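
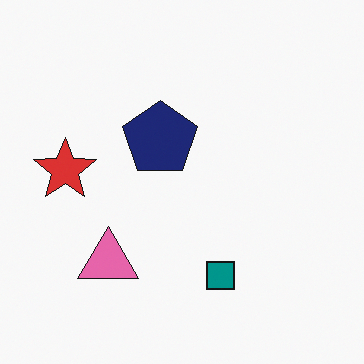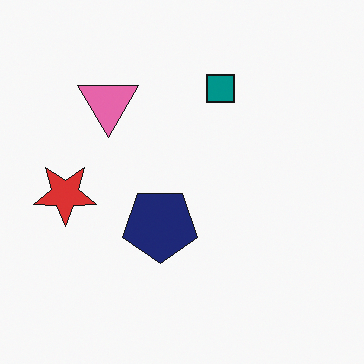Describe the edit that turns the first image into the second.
It was flipped vertically (top ↔ bottom).

The teal square is in the bottom of the first image and the top of the second — shapes on opposite sides of the horizontal midline have swapped in a mirror flip.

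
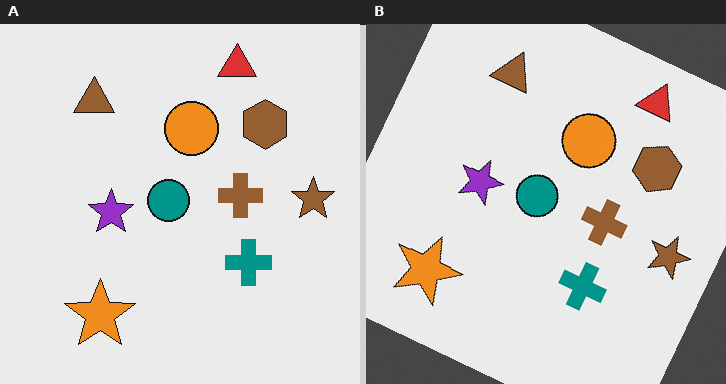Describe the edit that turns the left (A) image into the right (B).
The transformation is: rotated clockwise by a moderate amount.

Every shape is tilted by the same angle and the image corners show triangular fill wedges — a whole-image rotation by a non-right angle.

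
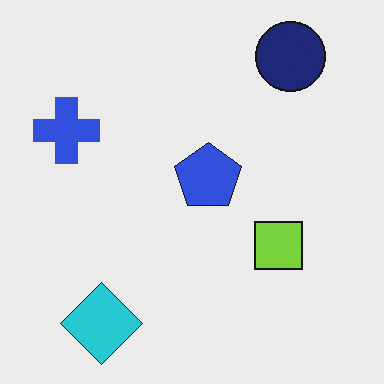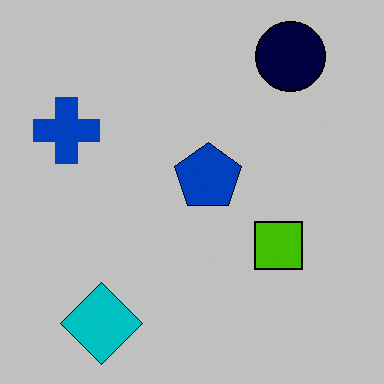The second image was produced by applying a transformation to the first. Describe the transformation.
The image was aggressively posterized.

Each flat color has snapped to a coarser quantized level — most visibly, the near-white background has dropped to a flat grey.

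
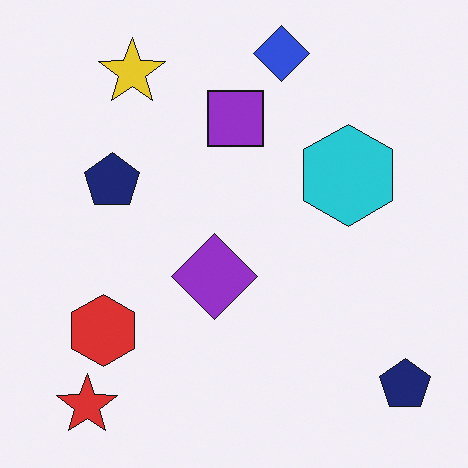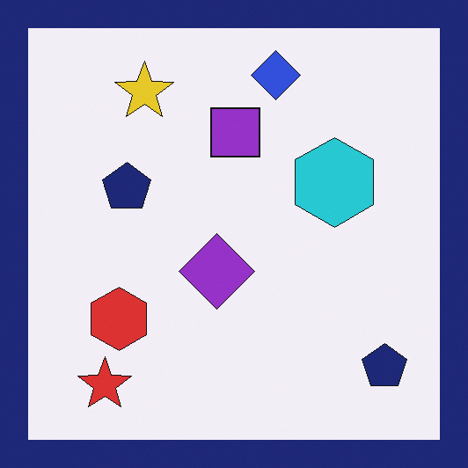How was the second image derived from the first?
The second image is the first framed with a navy border.

A solid navy frame runs around the edge of the second image, with the content slightly shrunk inside it.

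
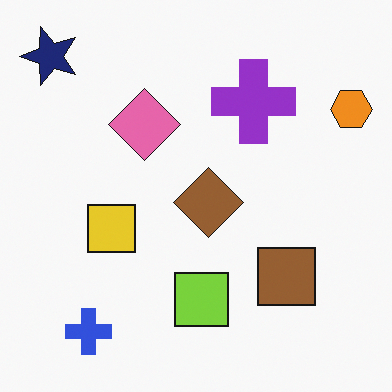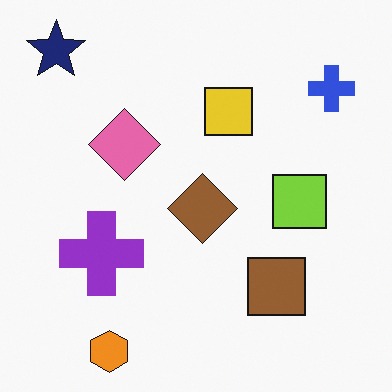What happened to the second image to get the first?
Transposed (reflected across the top-left ↔ bottom-right diagonal).

Shapes have swapped their row and column positions — what was in the top-right is now in the bottom-left — a diagonal reflection.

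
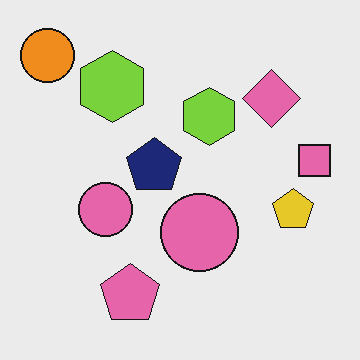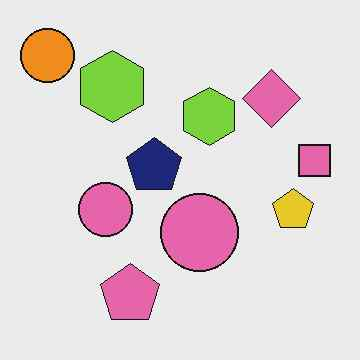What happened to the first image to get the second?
The transformation is: JPEG-compressed with visible artifacts.

Blocky 8×8 compression artifacts appear around shape edges and the flat background shows ringing — characteristic JPEG degradation.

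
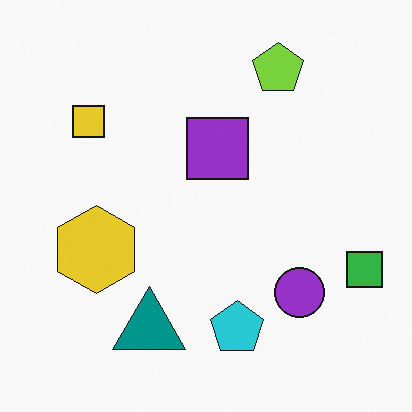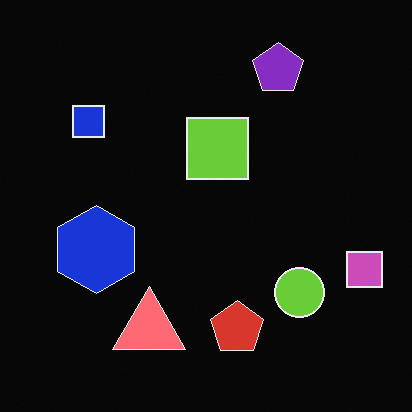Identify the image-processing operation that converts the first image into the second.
The image was color-inverted (negative).

The light background has become dark and every shape's color is its complement — a photographic negative.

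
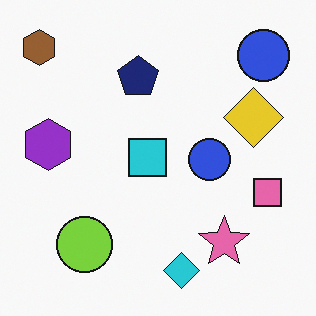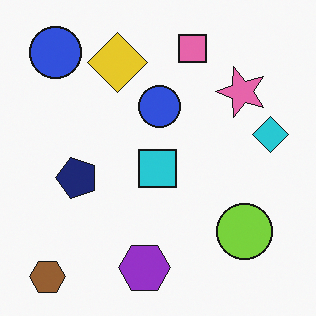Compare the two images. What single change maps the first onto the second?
The image was rotated 90° counter-clockwise.

The brown hexagon sits in the top-left of the first image and the bottom-left of the second — consistent with a whole-image 90° counter-clockwise rotation.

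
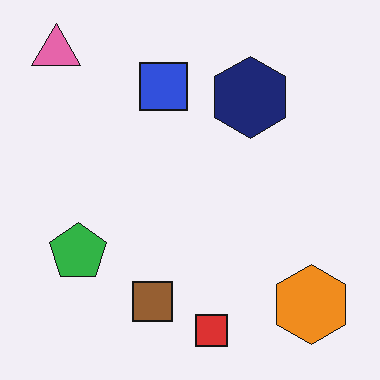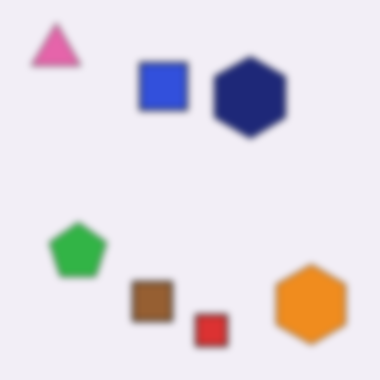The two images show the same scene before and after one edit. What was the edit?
The transformation is: noticeably gaussian-blurred.

Shape edges and outlines are uniformly softened across the whole image.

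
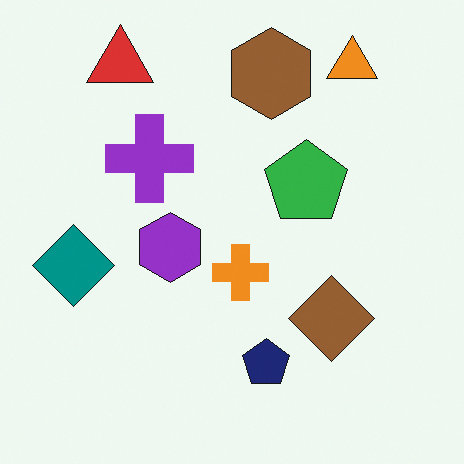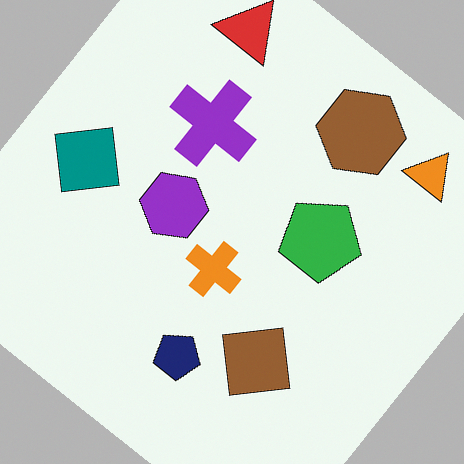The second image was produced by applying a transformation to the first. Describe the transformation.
The second image is the first rotated clockwise by a large amount — several tens of degrees.

Every shape is tilted by the same angle and the image corners show triangular fill wedges — a whole-image rotation by a non-right angle.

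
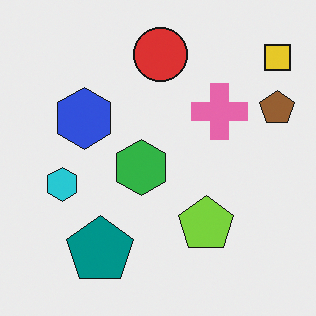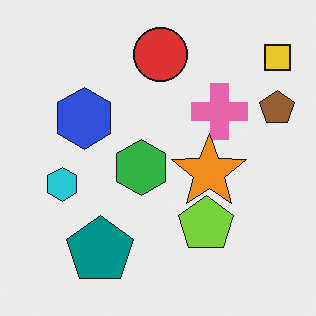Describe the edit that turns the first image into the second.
This is the original image overlaid with an additional orange star.

An orange star appears in the second image that is absent from the first.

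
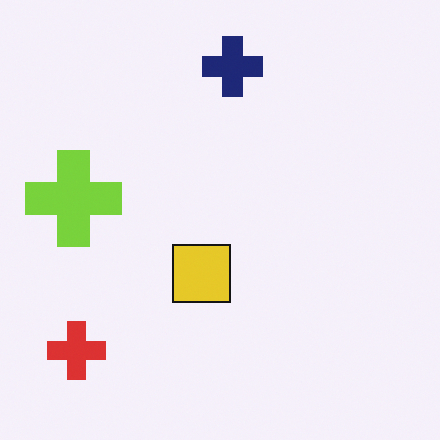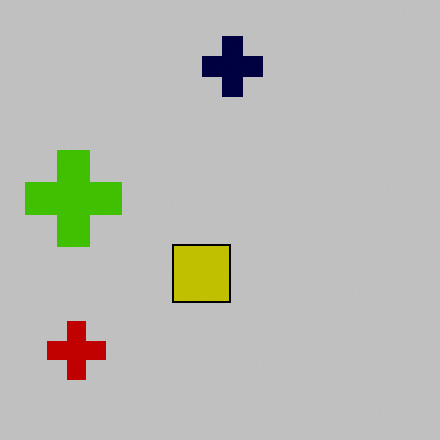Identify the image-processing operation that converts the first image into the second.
It was heavily posterized to just a handful of flat colors.

Each flat color has snapped to a coarser quantized level — most visibly, the near-white background has dropped to a flat grey.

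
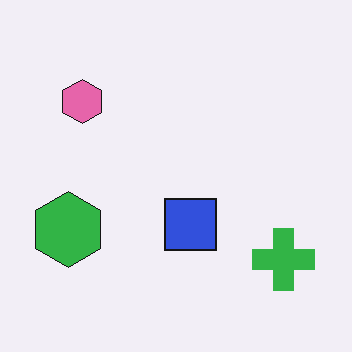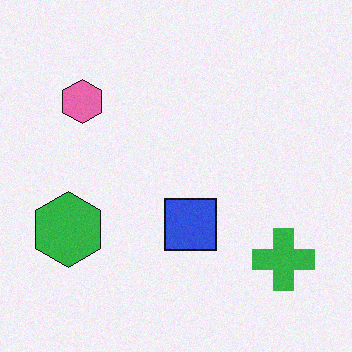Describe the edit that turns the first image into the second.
The second image is the first degraded with a light layer of grain.

Random speckle covers the whole image, including the flat background.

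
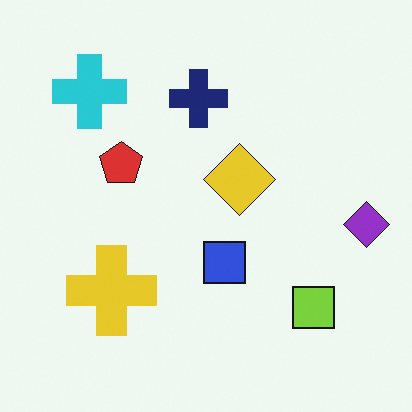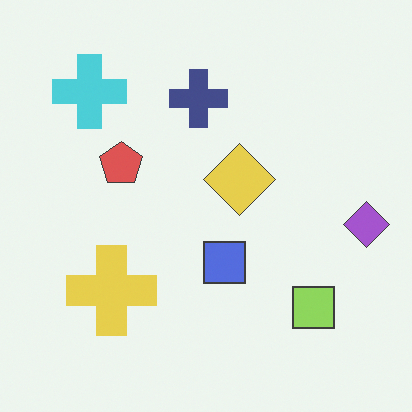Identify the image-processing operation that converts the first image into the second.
The second image is the first given slightly reduced contrast.

Tones are pushed toward mid-grey across the whole image — a global contrast change.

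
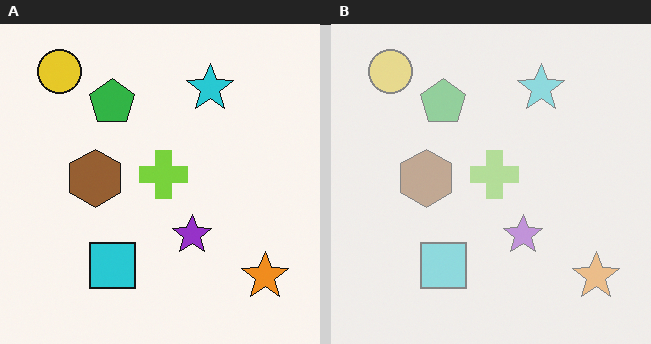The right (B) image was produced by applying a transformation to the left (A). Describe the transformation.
This is the original image given much lower contrast.

Tones are pushed toward mid-grey across the whole image — a global contrast change.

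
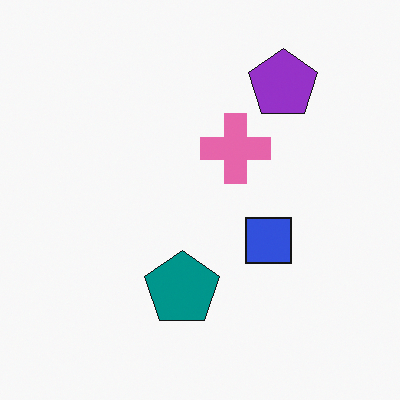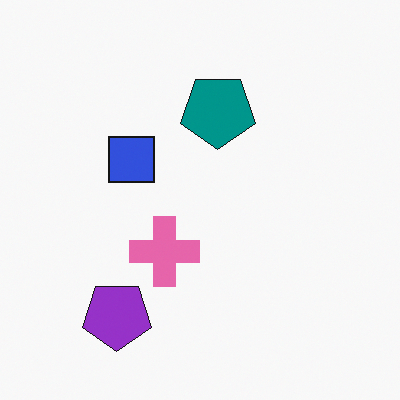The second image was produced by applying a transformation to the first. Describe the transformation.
The second image is the first rotated 180°.

The purple pentagon sits in the top-right of the first image and the bottom-left of the second — consistent with a whole-image 180° rotation.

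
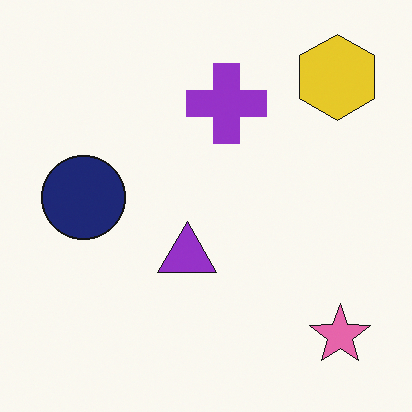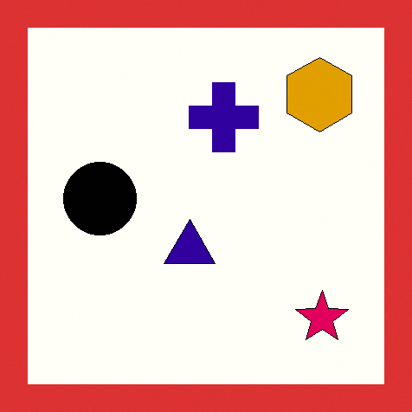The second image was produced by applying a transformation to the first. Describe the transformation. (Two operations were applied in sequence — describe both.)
Boosted in contrast, then framed with a red border.

Tones are pushed away from mid-grey across the whole image — a global contrast change. A solid red frame runs around the edge of the second image, with the content slightly shrunk inside it.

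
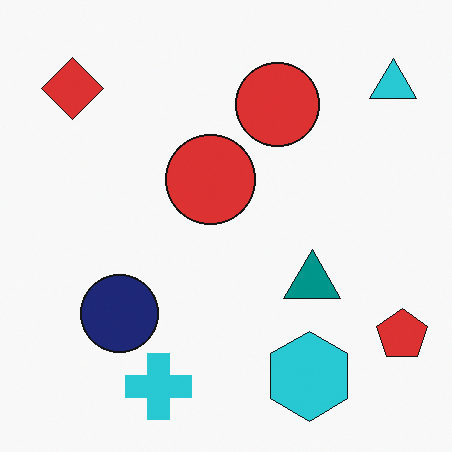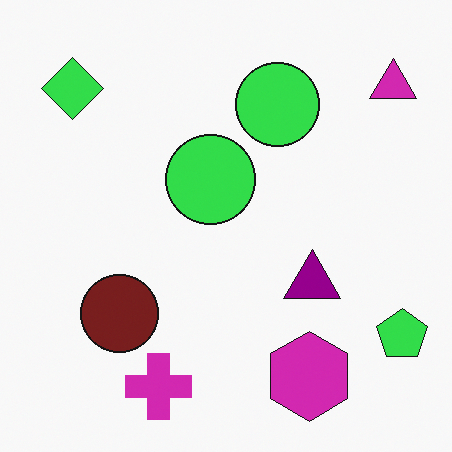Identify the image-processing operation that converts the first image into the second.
Hue-shifted through roughly a third of the color wheel.

Every shape's color has rotated by the same amount around the hue wheel — a uniform hue shift.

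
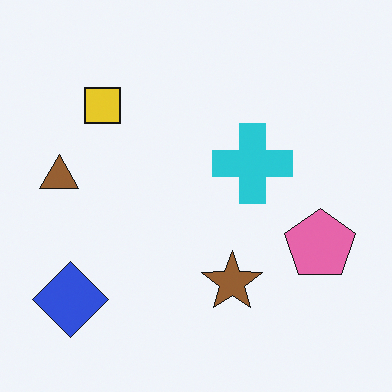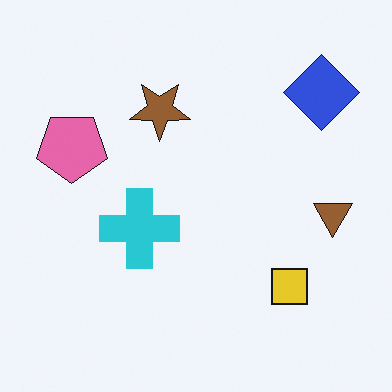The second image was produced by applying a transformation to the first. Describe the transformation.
The second image is the first rotated 180°.

The blue diamond sits in the bottom-left of the first image and the top-right of the second — consistent with a whole-image 180° rotation.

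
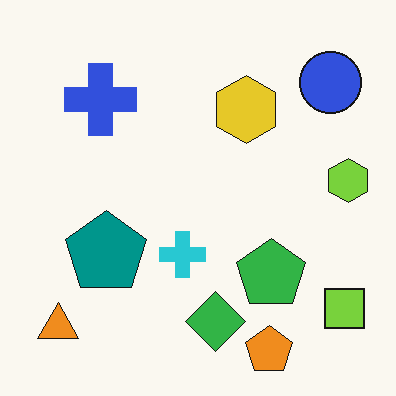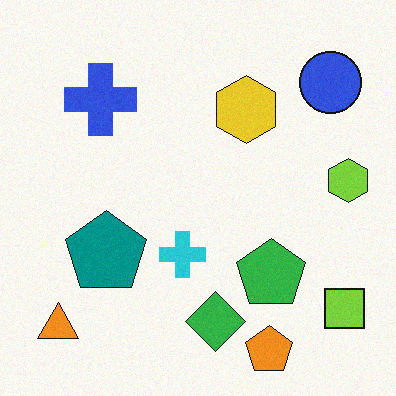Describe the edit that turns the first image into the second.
This is the original image degraded with subtle gaussian noise.

Random speckle covers the whole image, including the flat background.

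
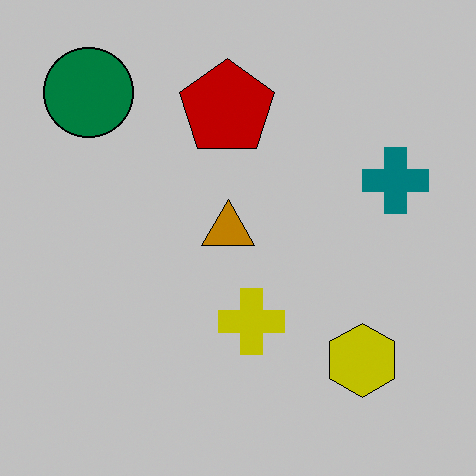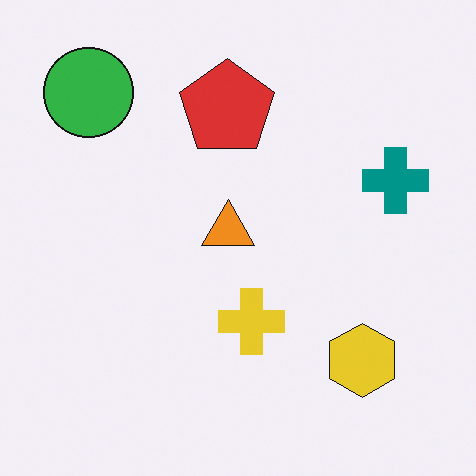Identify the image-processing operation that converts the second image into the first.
Heavily posterized to just a handful of flat colors.

Each flat color has snapped to a coarser quantized level — most visibly, the near-white background has dropped to a flat grey.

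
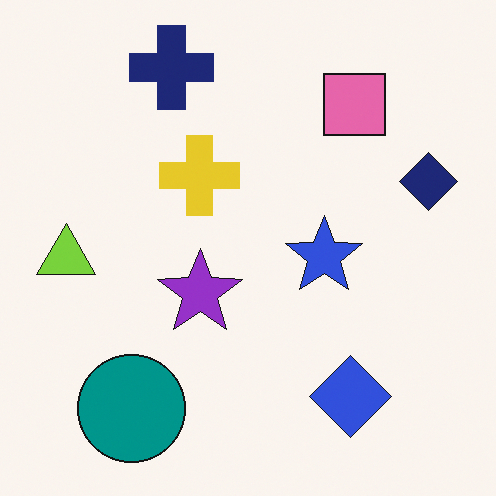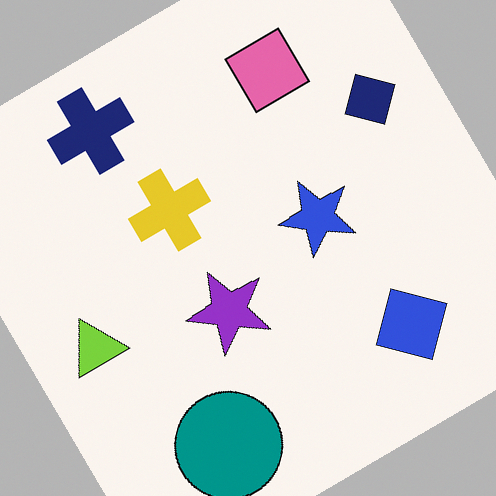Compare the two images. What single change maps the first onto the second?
The second image is the first rotated counter-clockwise by a large amount — several tens of degrees.

Every shape is tilted by the same angle and the image corners show triangular fill wedges — a whole-image rotation by a non-right angle.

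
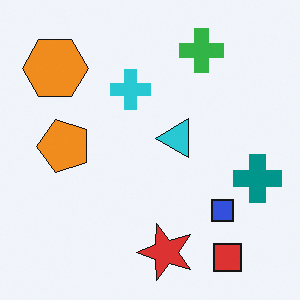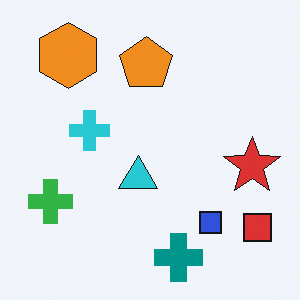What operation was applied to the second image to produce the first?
This is the original image transposed (reflected across the top-left ↔ bottom-right diagonal).

Shapes have swapped their row and column positions — what was in the top-right is now in the bottom-left — a diagonal reflection.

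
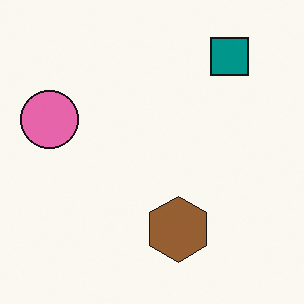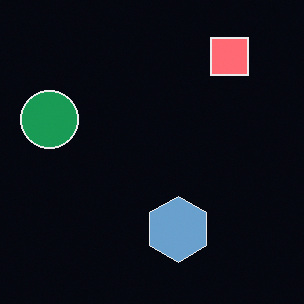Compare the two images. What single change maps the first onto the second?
The image was color-inverted (negative).

The light background has become dark and every shape's color is its complement — a photographic negative.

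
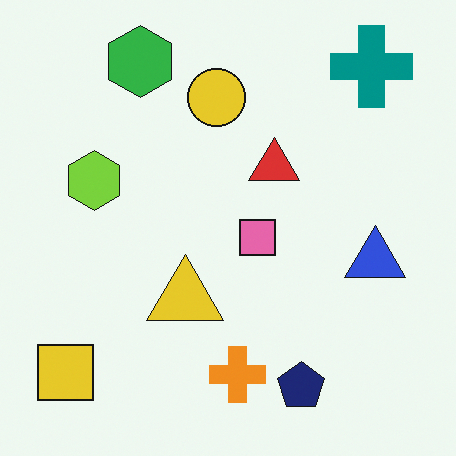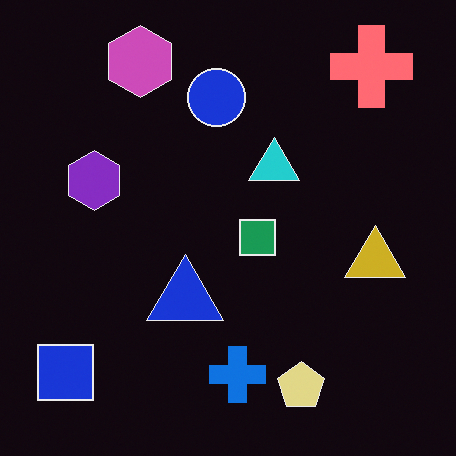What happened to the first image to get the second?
The second image is the first color-inverted (negative).

The light background has become dark and every shape's color is its complement — a photographic negative.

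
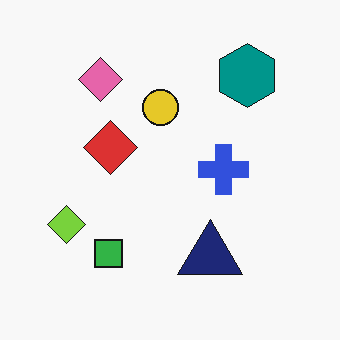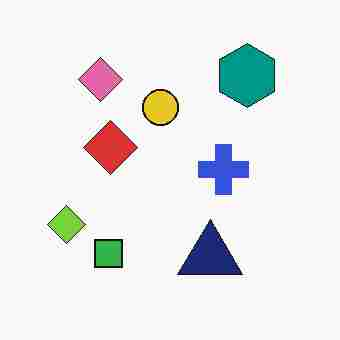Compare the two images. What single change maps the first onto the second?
This is the original image degraded with heavy JPEG compression.

Blocky 8×8 compression artifacts appear around shape edges and the flat background shows ringing — characteristic JPEG degradation.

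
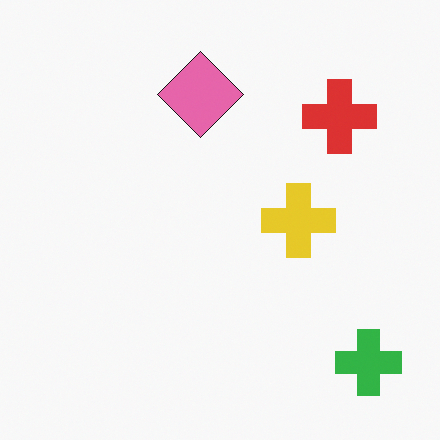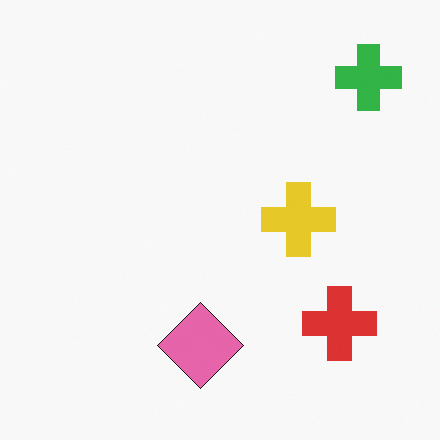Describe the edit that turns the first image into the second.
The transformation is: flipped vertically (top ↔ bottom).

The green cross is in the bottom-right of the first image and the top-right of the second — shapes on opposite sides of the horizontal midline have swapped in a mirror flip.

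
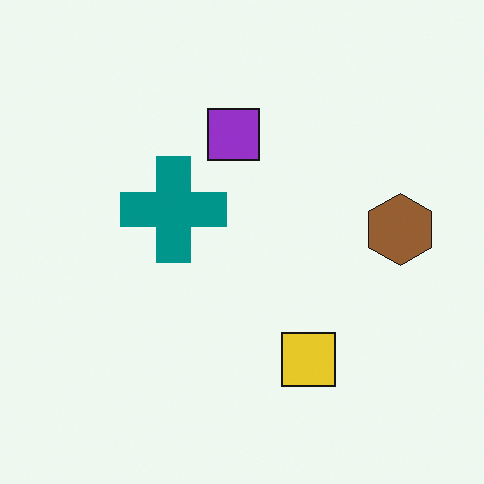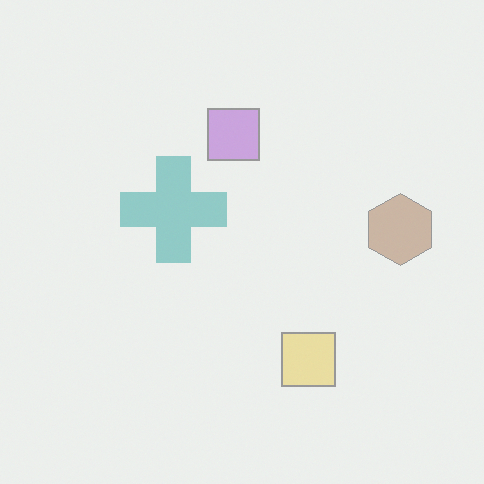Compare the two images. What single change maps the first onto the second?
The image was washed out (contrast reduced).

Tones are pushed toward mid-grey across the whole image — a global contrast change.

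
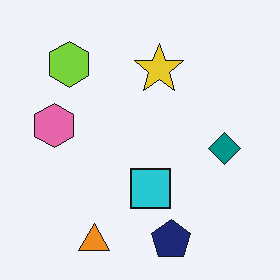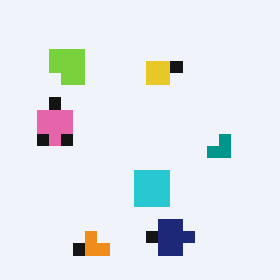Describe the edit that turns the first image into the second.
The second image is the first coarsely pixelated.

Shapes are reduced to large square blocks; fine edges and outlines are lost — a downscale-then-upscale (mosaic) effect.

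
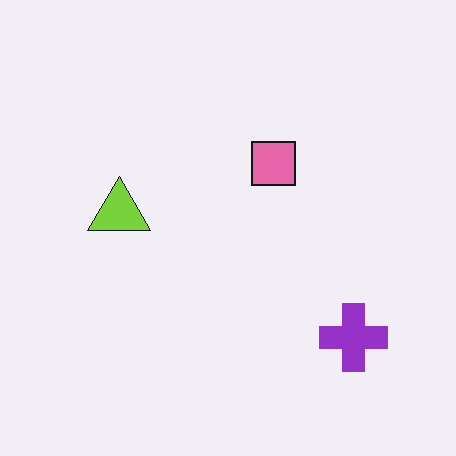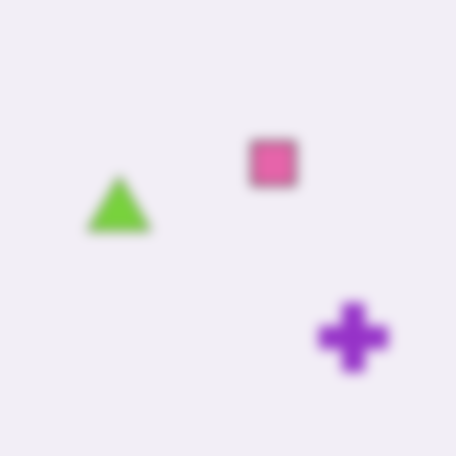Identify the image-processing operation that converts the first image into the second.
The second image is the first strongly gaussian-blurred.

Shape edges and outlines are uniformly softened across the whole image.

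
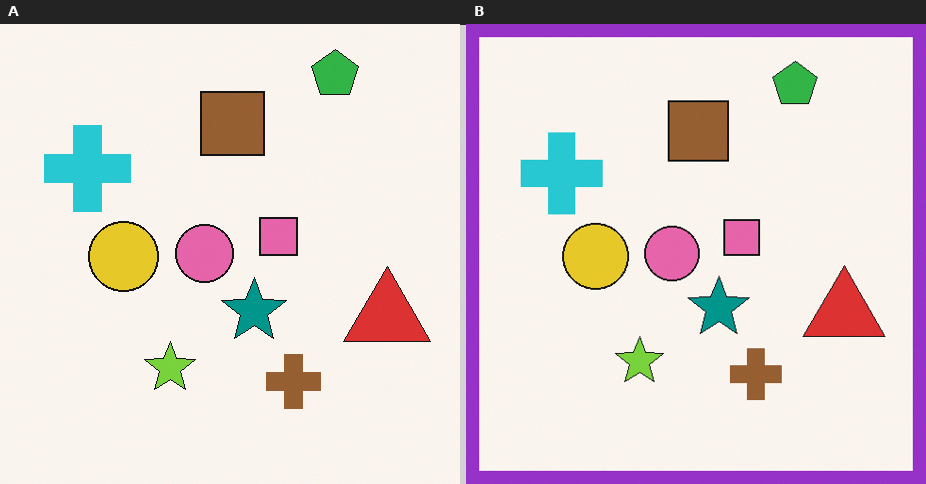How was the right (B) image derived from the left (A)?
The image was framed with a purple border.

A solid purple frame runs around the edge of the right (B) image, with the content slightly shrunk inside it.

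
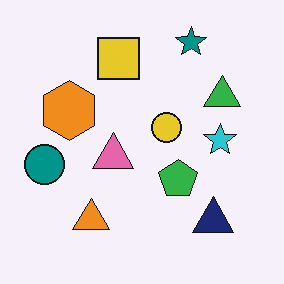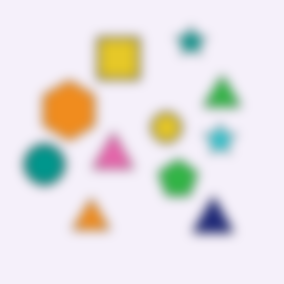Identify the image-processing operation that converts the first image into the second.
The image was strongly gaussian-blurred.

Shape edges and outlines are uniformly softened across the whole image.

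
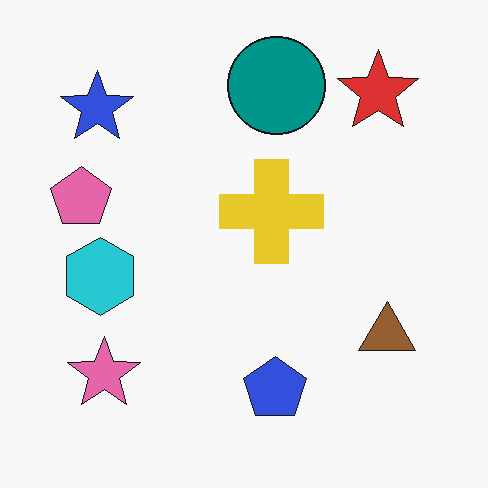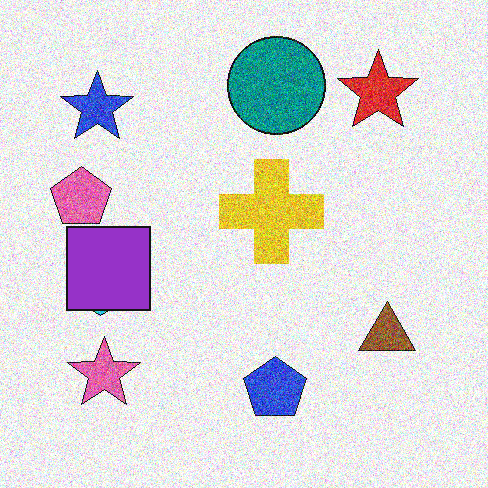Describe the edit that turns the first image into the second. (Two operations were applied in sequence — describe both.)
The second image is the first degraded with a thick layer of grain, then overlaid with an additional purple square.

Random speckle covers the whole image, including the flat background. A purple square appears in the second image that is absent from the first.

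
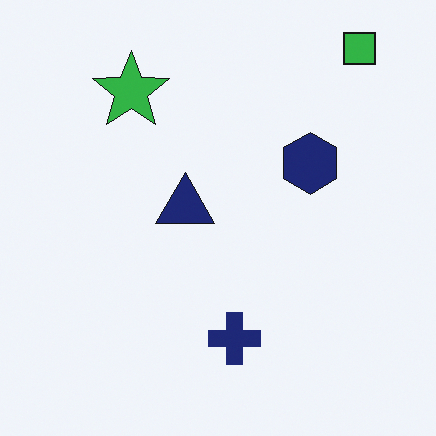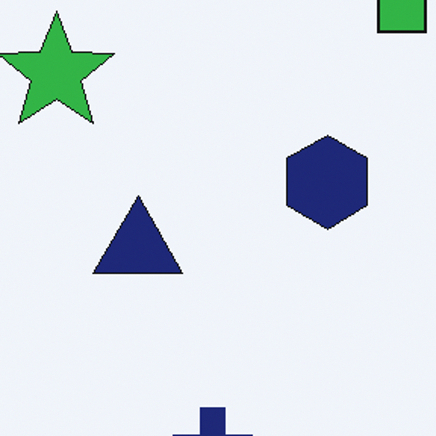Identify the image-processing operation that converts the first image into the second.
This is the original image cropped to a modestly smaller region and rescaled.

The visible shapes are larger and the field of view is narrower; shapes near the original edges may be partly or wholly outside the frame — a crop-and-rescale.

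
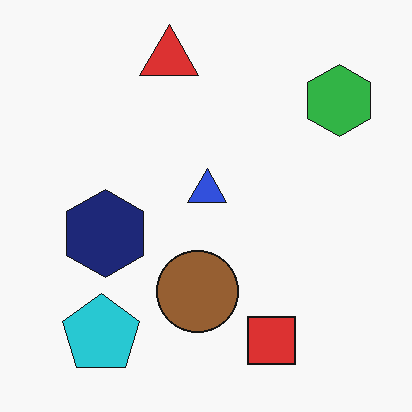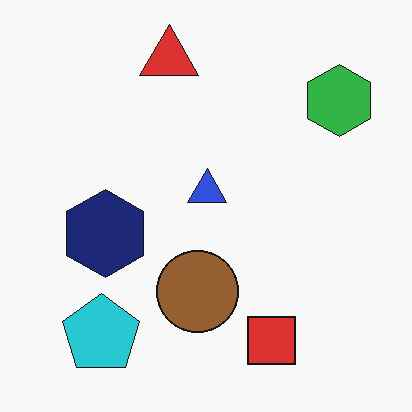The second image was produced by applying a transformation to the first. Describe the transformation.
It was JPEG-compressed with visible artifacts.

Blocky 8×8 compression artifacts appear around shape edges and the flat background shows ringing — characteristic JPEG degradation.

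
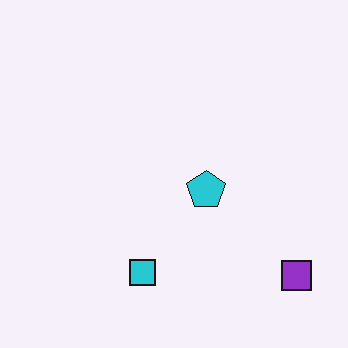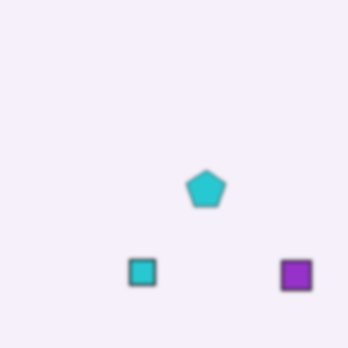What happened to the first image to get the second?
The image was given a subtle gaussian blur.

Shape edges and outlines are uniformly softened across the whole image.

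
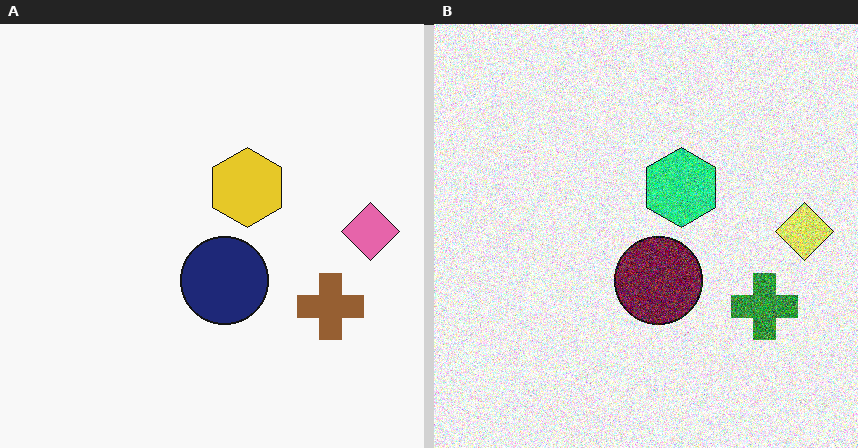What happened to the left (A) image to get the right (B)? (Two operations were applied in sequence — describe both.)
Hue-shifted noticeably, then degraded with strong gaussian noise.

Every shape's color has rotated by the same amount around the hue wheel — a uniform hue shift. Random speckle covers the whole image, including the flat background.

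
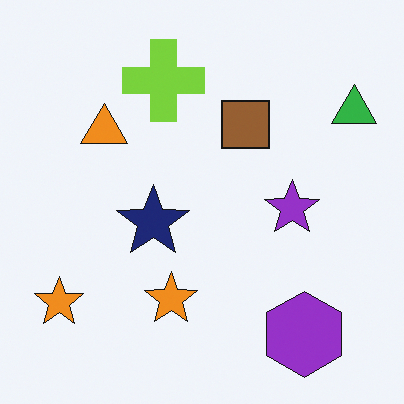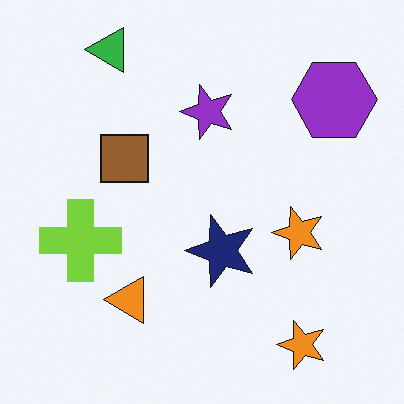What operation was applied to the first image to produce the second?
Rotated 90° counter-clockwise.

The green triangle sits in the top-right of the first image and the top-left of the second — consistent with a whole-image 90° counter-clockwise rotation.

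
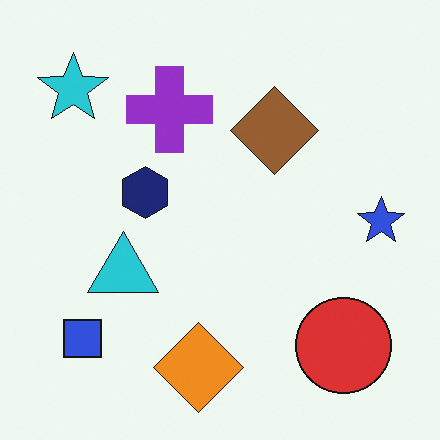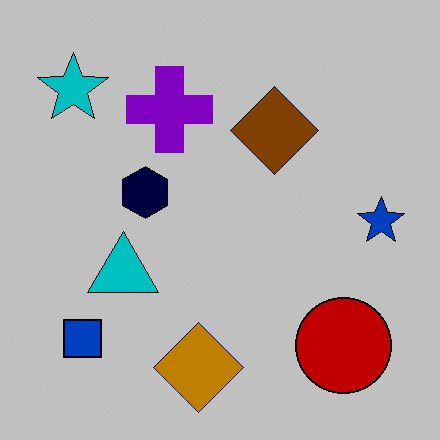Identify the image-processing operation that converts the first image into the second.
It was aggressively posterized.

Each flat color has snapped to a coarser quantized level — most visibly, the near-white background has dropped to a flat grey.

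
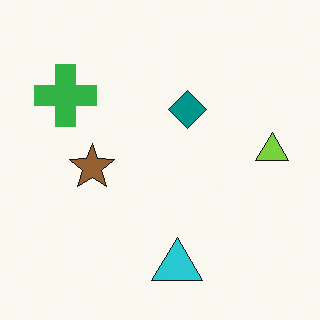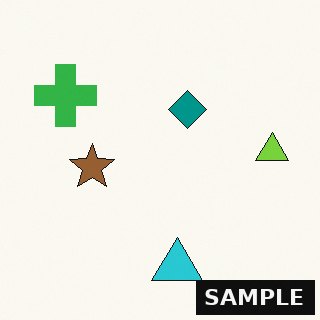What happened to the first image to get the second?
The second image is the first watermarked with the text "SAMPLE" in the lower-right corner.

A dark label reading "SAMPLE" appears in the lower-right corner.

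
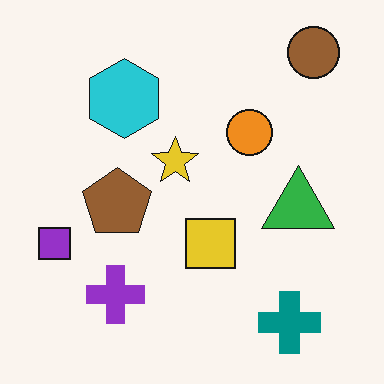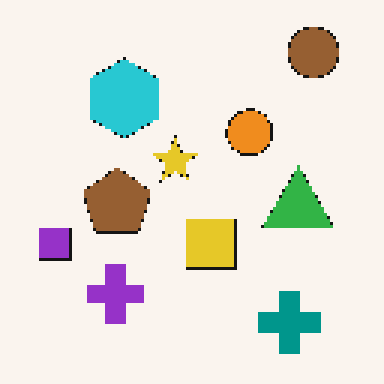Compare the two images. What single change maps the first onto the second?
The image was mildly pixelated.

Shapes are reduced to large square blocks; fine edges and outlines are lost — a downscale-then-upscale (mosaic) effect.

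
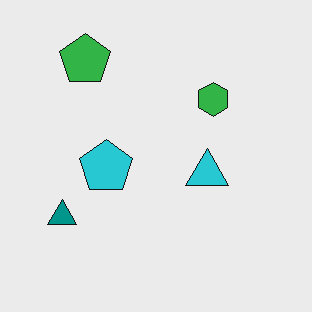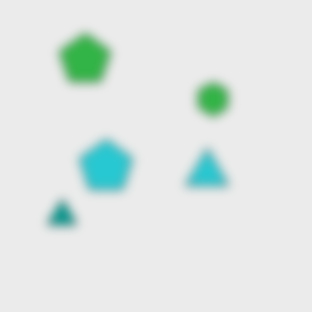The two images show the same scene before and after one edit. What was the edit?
The transformation is: heavily blurred.

Shape edges and outlines are uniformly softened across the whole image.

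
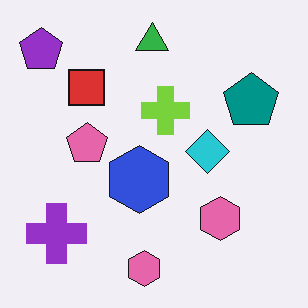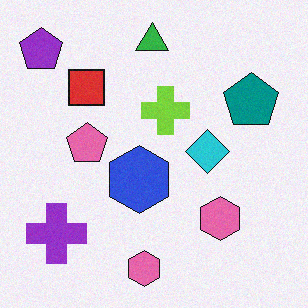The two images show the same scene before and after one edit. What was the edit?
The transformation is: degraded with light additive noise.

Random speckle covers the whole image, including the flat background.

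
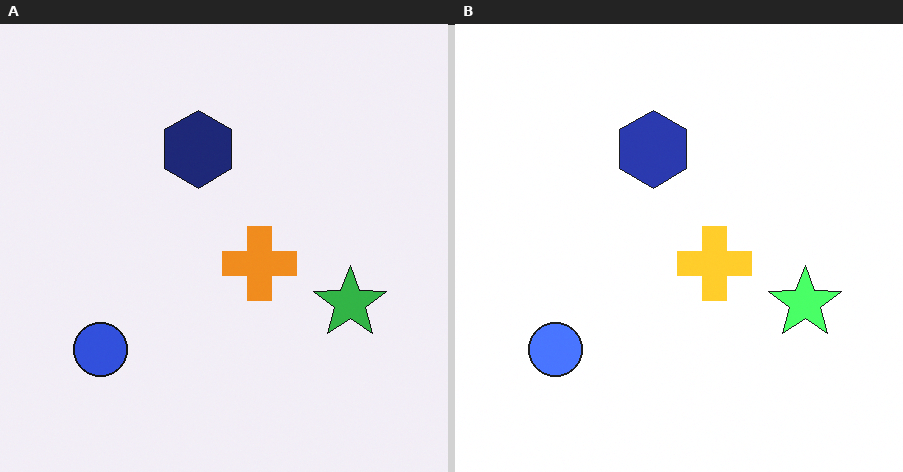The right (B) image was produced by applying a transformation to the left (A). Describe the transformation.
It was substantially brightened.

Every pixel — background and shapes alike — is uniformly brightened.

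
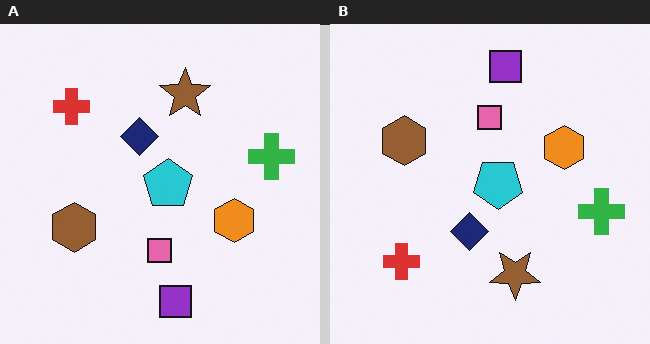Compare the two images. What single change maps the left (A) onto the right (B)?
The right (B) image is the left (A) flipped vertically (top ↔ bottom).

The purple square is in the bottom of the left (A) image and the top of the right (B) — shapes on opposite sides of the horizontal midline have swapped in a mirror flip.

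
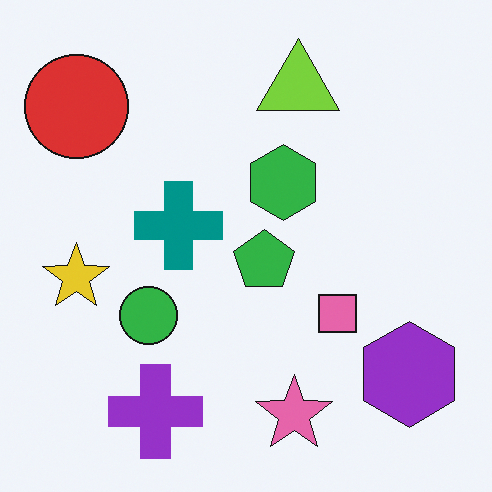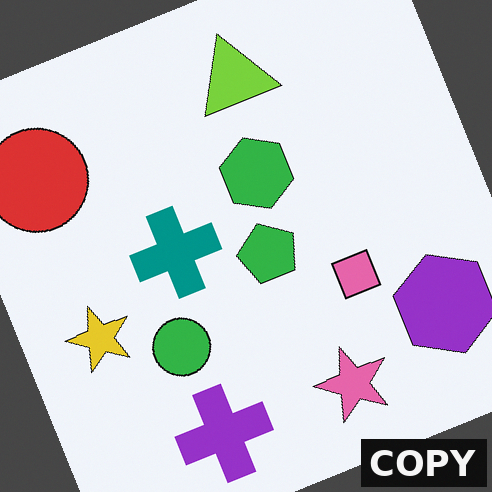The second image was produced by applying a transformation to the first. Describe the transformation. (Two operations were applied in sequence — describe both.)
The transformation is: rotated counter-clockwise by a clearly visible amount, then watermarked with the text "COPY" in the lower-right corner.

Every shape is tilted by the same angle and the image corners show triangular fill wedges — a whole-image rotation by a non-right angle. A dark label reading "COPY" appears in the lower-right corner.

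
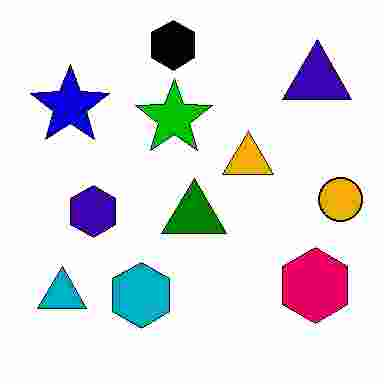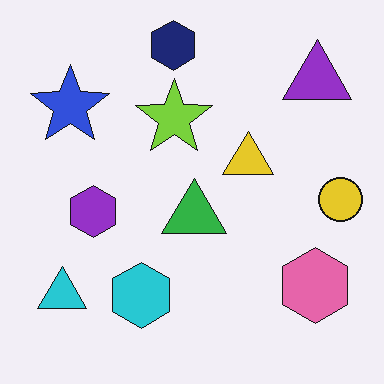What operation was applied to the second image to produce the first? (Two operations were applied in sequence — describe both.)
This is the original image boosted in contrast, then heavily JPEG-compressed with obvious blocking artifacts.

Tones are pushed away from mid-grey across the whole image — a global contrast change. Blocky 8×8 compression artifacts appear around shape edges and the flat background shows ringing — characteristic JPEG degradation.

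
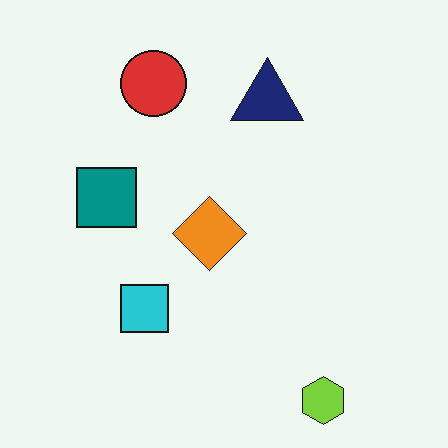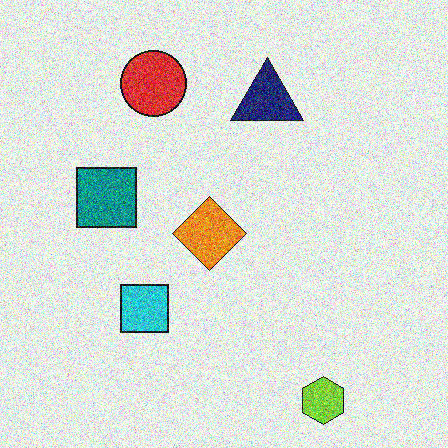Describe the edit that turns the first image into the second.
The image was degraded with heavy additive noise.

Random speckle covers the whole image, including the flat background.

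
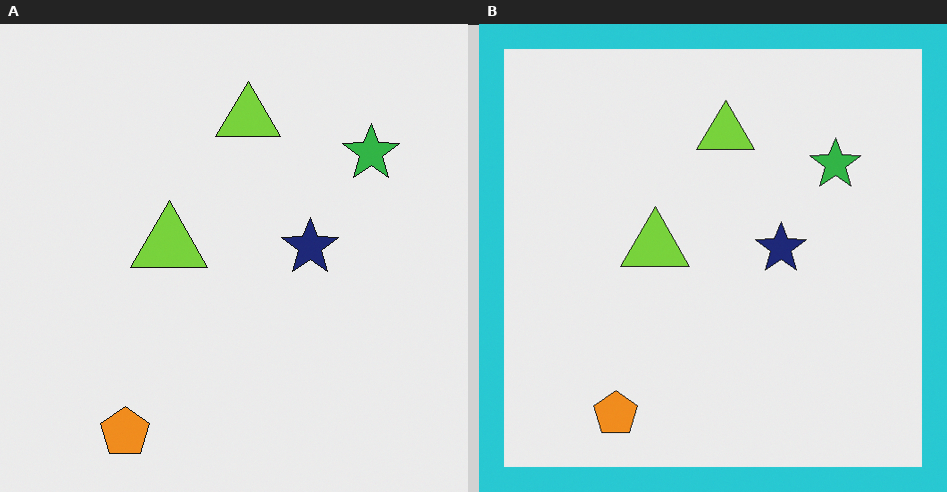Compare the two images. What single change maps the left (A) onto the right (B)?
The image was framed with a cyan border.

A solid cyan frame runs around the edge of the right (B) image, with the content slightly shrunk inside it.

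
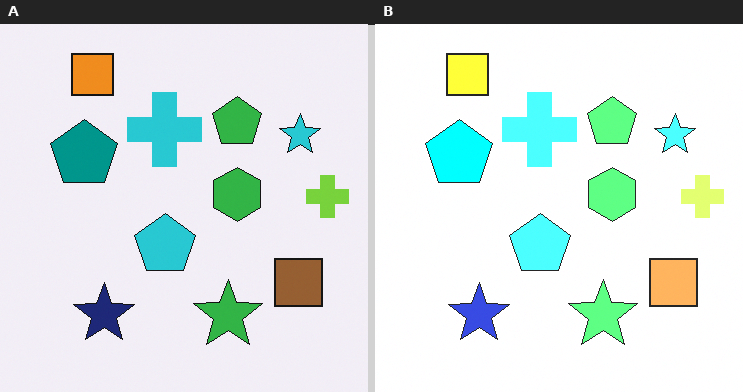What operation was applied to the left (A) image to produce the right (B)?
This is the original image substantially brightened.

Every pixel — background and shapes alike — is uniformly brightened.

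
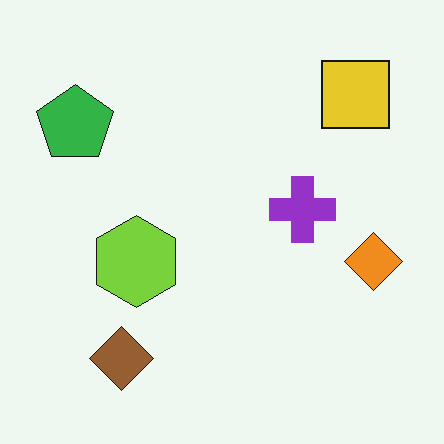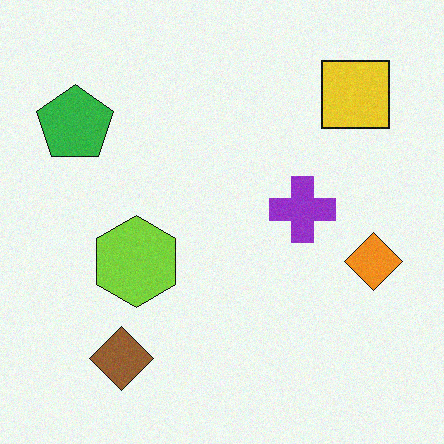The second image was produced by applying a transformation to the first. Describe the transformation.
The image was degraded with light additive noise.

Random speckle covers the whole image, including the flat background.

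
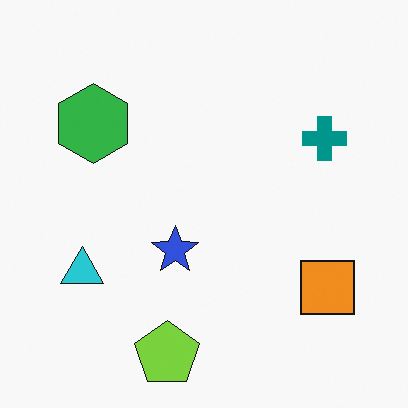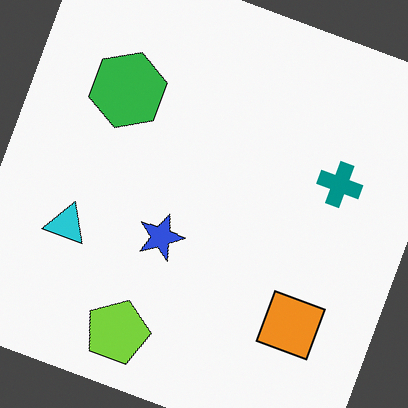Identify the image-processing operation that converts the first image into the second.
Rotated clockwise by a clearly visible amount.

Every shape is tilted by the same angle and the image corners show triangular fill wedges — a whole-image rotation by a non-right angle.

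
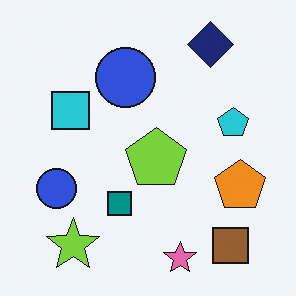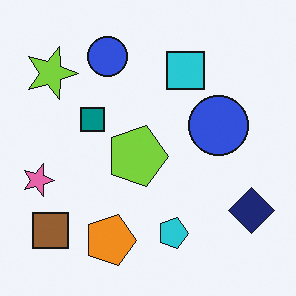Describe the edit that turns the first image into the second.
The image was rotated 90° clockwise.

The brown square sits in the bottom-right of the first image and the bottom-left of the second — consistent with a whole-image 90° clockwise rotation.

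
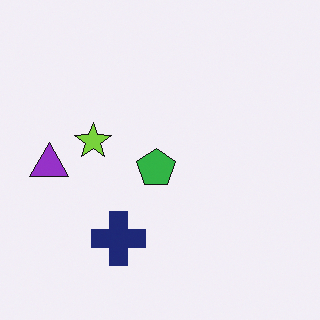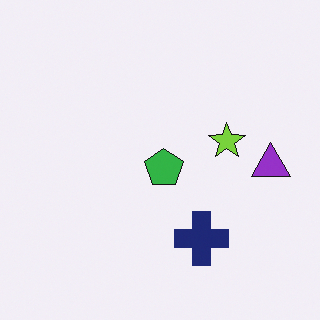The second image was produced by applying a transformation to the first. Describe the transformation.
This is the original image flipped horizontally (left ↔ right).

The purple triangle is in the left of the first image and the right of the second — shapes on opposite sides of the vertical midline have swapped in a mirror flip.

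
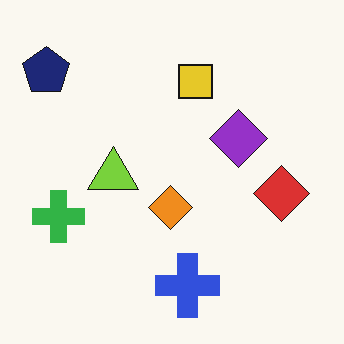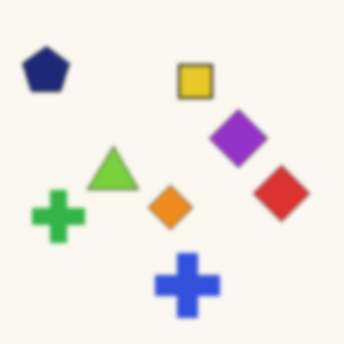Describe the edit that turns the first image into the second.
Lightly blurred.

Shape edges and outlines are uniformly softened across the whole image.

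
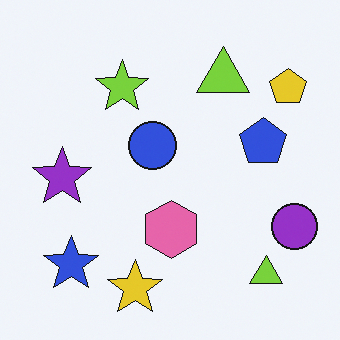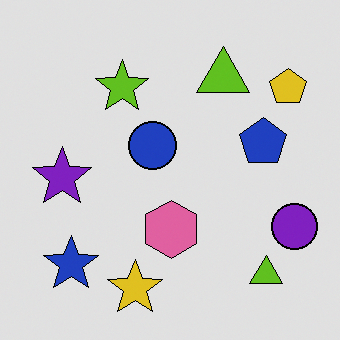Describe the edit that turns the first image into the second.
The transformation is: moderately posterized.

Each flat color has snapped to a coarser quantized level — most visibly, the near-white background has dropped to a flat grey.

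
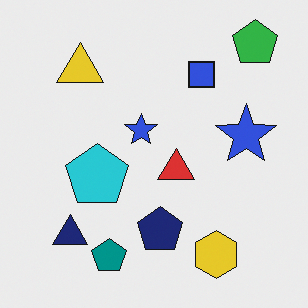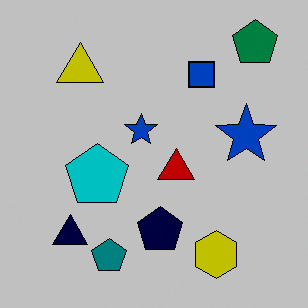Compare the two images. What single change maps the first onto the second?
The transformation is: heavily posterized to just a handful of flat colors.

Each flat color has snapped to a coarser quantized level — most visibly, the near-white background has dropped to a flat grey.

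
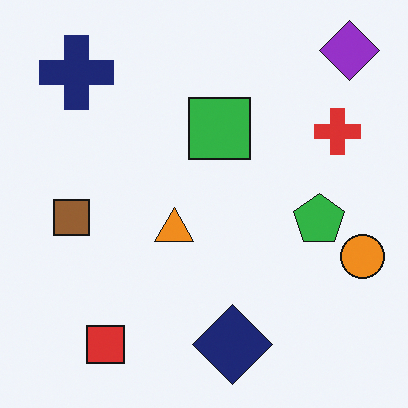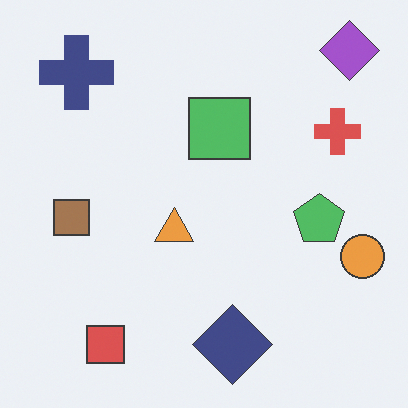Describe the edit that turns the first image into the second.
The second image is the first given slightly reduced contrast.

Tones are pushed toward mid-grey across the whole image — a global contrast change.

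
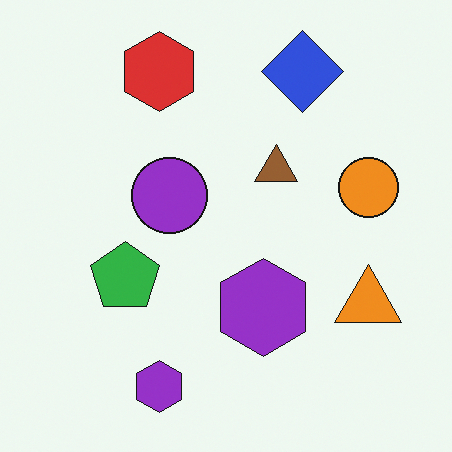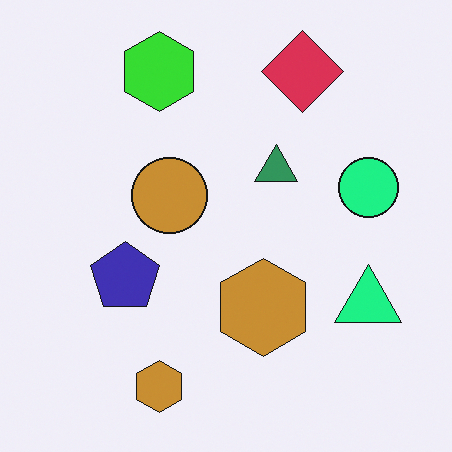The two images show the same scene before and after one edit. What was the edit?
This is the original image hue-shifted noticeably.

Every shape's color has rotated by the same amount around the hue wheel — a uniform hue shift.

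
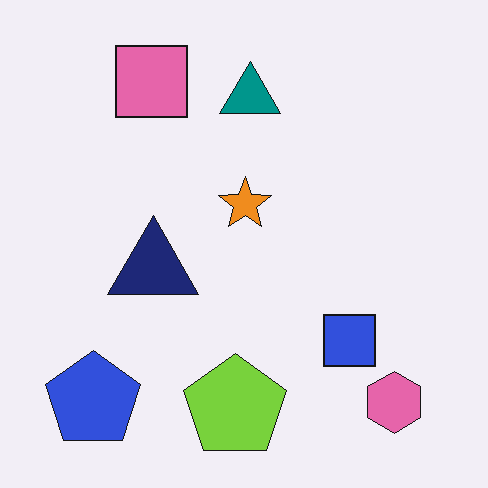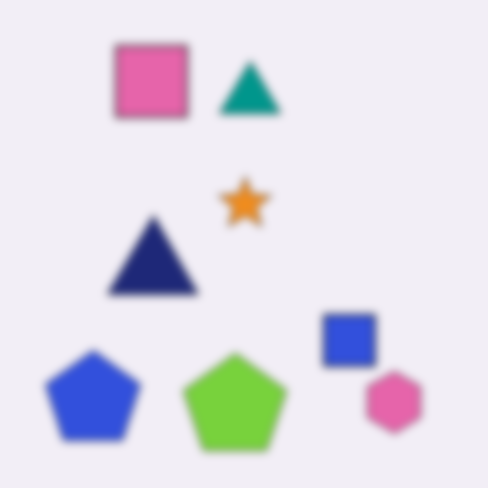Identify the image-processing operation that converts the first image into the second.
It was noticeably gaussian-blurred.

Shape edges and outlines are uniformly softened across the whole image.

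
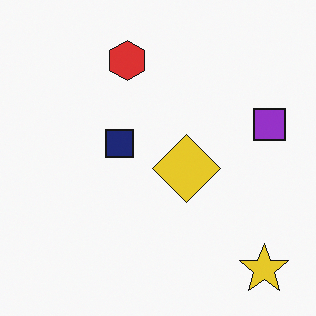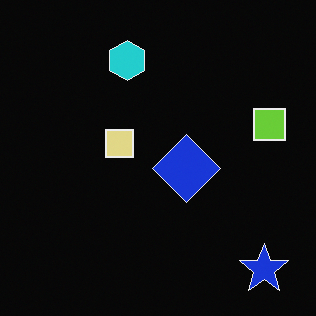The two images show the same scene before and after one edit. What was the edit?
The transformation is: color-inverted (negative).

The light background has become dark and every shape's color is its complement — a photographic negative.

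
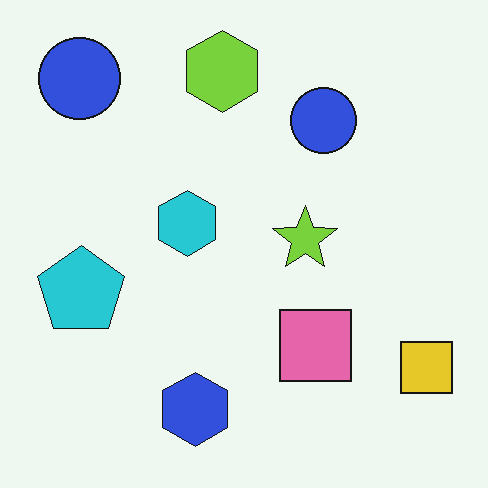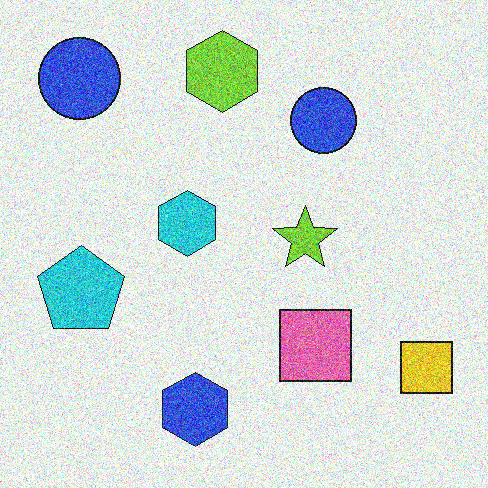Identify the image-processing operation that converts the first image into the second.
The second image is the first degraded with strong gaussian noise.

Random speckle covers the whole image, including the flat background.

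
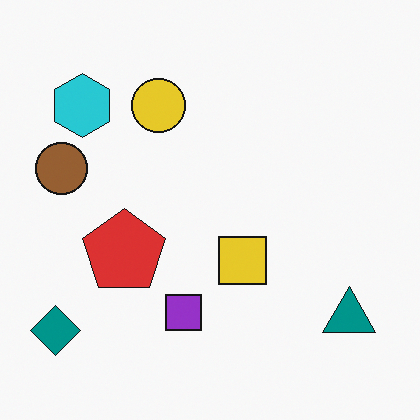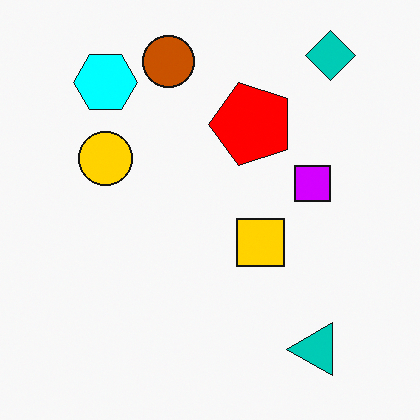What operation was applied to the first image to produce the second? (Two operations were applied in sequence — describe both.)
It was transposed (reflected across the top-left ↔ bottom-right diagonal), then heavily oversaturated.

Shapes have swapped their row and column positions — what was in the top-right is now in the bottom-left — a diagonal reflection. All colors are more vivid — a global saturation change.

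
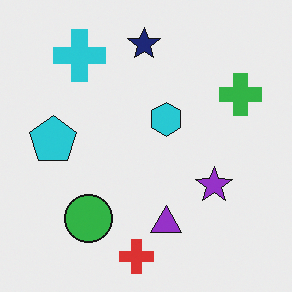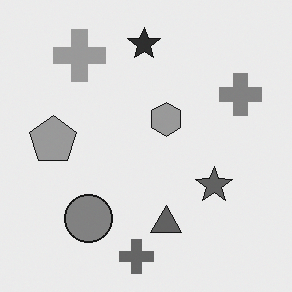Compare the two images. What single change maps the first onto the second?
The second image is the first converted to grayscale.

All color is removed — every shape is now a shade of grey.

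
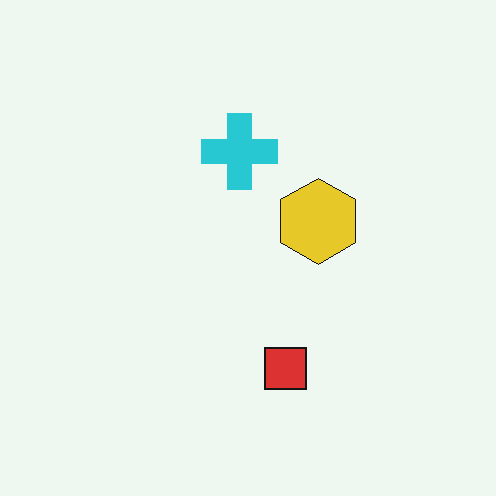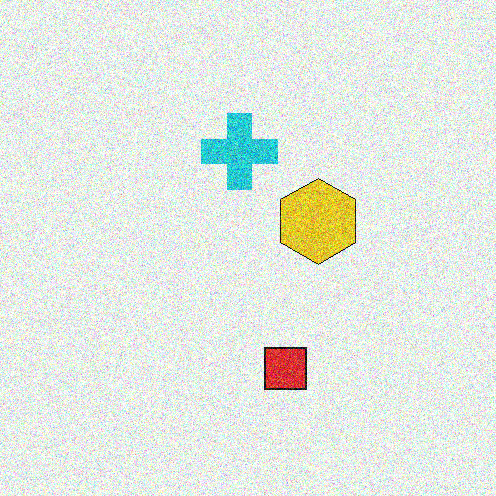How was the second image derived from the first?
This is the original image degraded with heavy additive noise.

Random speckle covers the whole image, including the flat background.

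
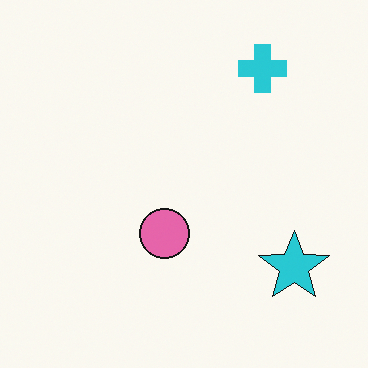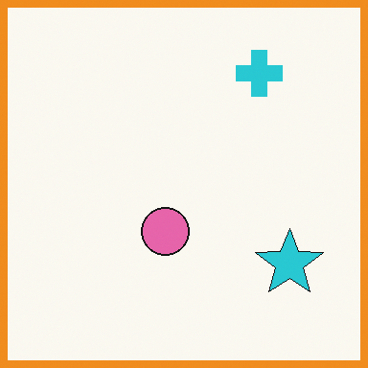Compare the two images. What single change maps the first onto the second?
Framed with a orange border.

A solid orange frame runs around the edge of the second image, with the content slightly shrunk inside it.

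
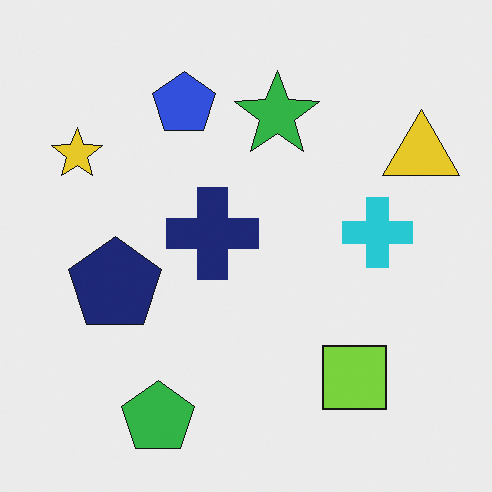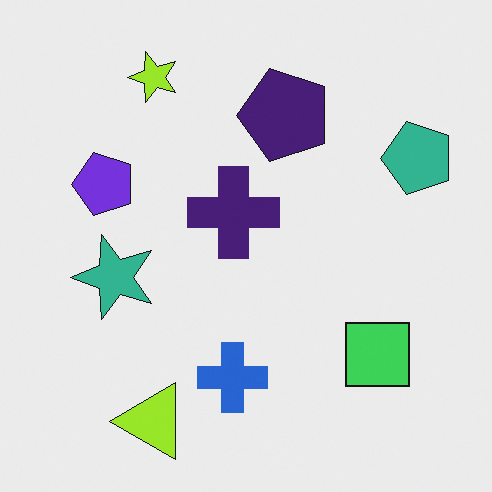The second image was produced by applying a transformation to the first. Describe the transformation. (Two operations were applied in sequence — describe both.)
The second image is the first transposed (reflected across the top-left ↔ bottom-right diagonal), then hue-shifted slightly.

Shapes have swapped their row and column positions — what was in the top-right is now in the bottom-left — a diagonal reflection. Every shape's color has rotated by the same amount around the hue wheel — a uniform hue shift.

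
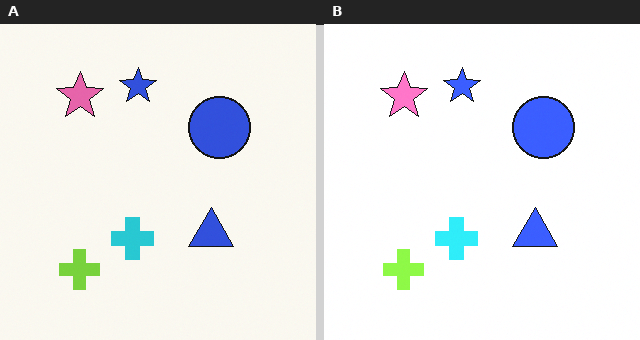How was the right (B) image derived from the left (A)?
The image was slightly brightened.

Every pixel — background and shapes alike — is uniformly brightened.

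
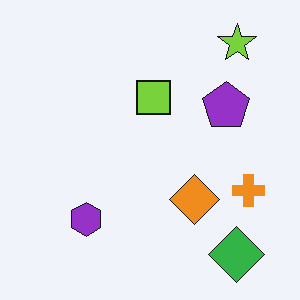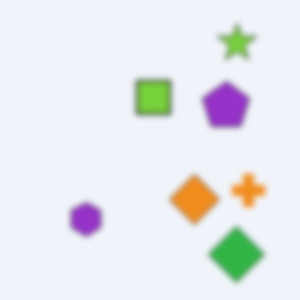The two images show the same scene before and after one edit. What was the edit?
The image was moderately blurred.

Shape edges and outlines are uniformly softened across the whole image.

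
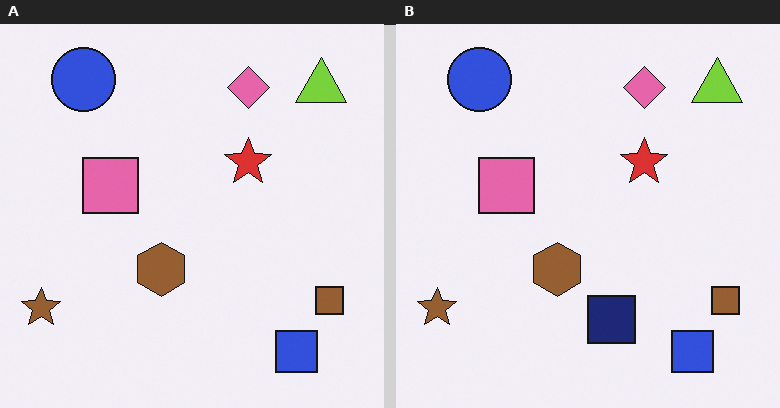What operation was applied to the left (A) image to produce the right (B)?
Overlaid with an additional navy square.

A navy square appears in the right (B) image that is absent from the left (A).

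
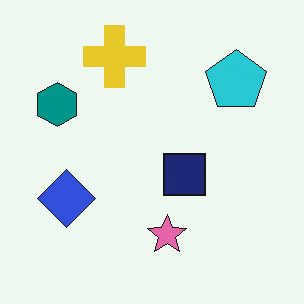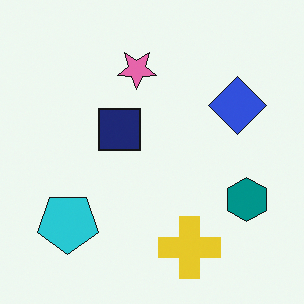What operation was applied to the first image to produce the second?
This is the original image rotated 180°.

The cyan pentagon sits in the top-right of the first image and the bottom-left of the second — consistent with a whole-image 180° rotation.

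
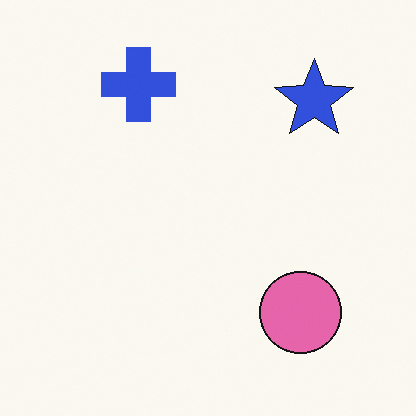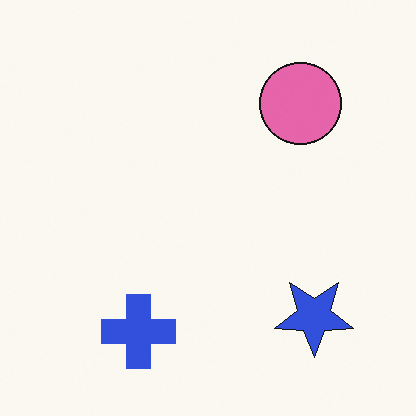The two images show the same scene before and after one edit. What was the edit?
The image was flipped vertically (top ↔ bottom).

The blue cross is in the top-left of the first image and the bottom-left of the second — shapes on opposite sides of the horizontal midline have swapped in a mirror flip.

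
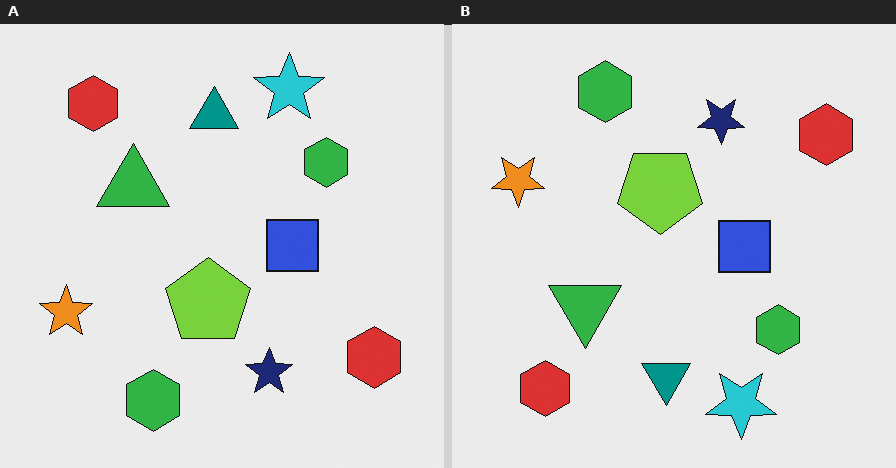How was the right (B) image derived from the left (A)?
The right (B) image is the left (A) flipped vertically (top ↔ bottom).

The cyan star is in the top of the left (A) image and the bottom of the right (B) — shapes on opposite sides of the horizontal midline have swapped in a mirror flip.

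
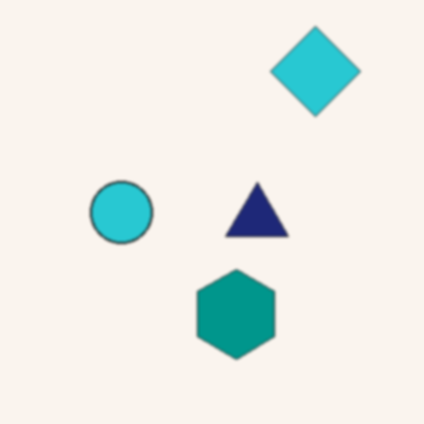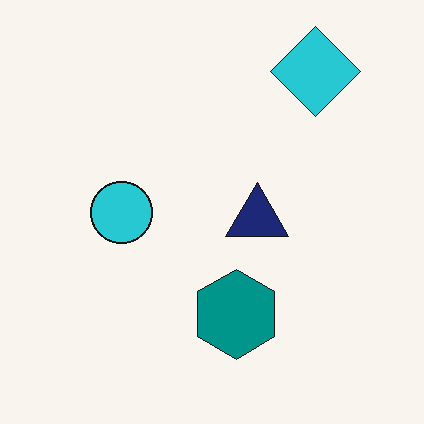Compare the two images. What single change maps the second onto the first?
The transformation is: given a subtle gaussian blur.

Shape edges and outlines are uniformly softened across the whole image.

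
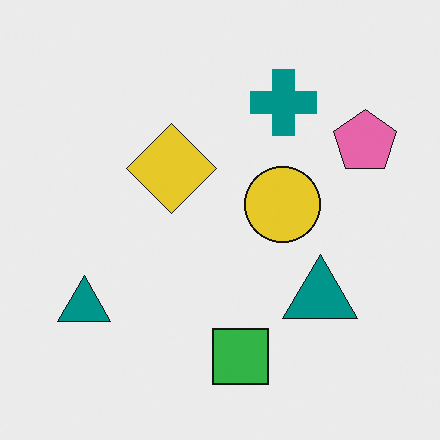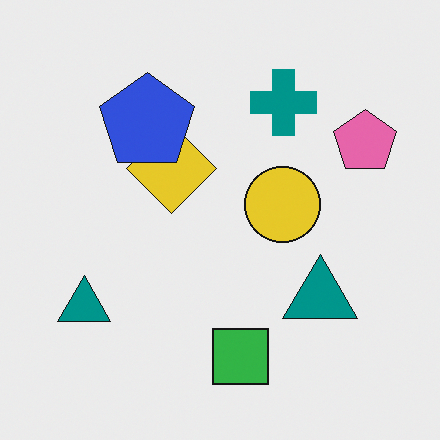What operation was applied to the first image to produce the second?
The image was overlaid with an additional blue pentagon.

A blue pentagon appears in the second image that is absent from the first.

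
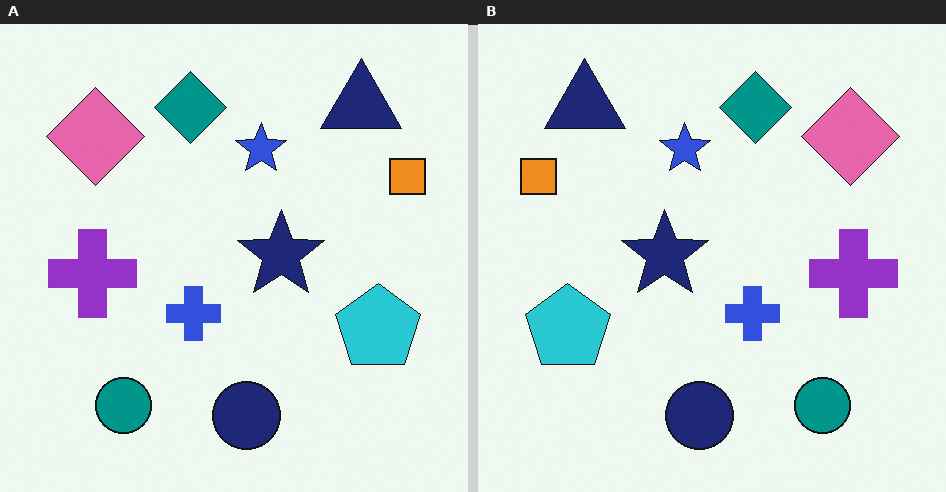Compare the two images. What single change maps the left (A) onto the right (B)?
The transformation is: flipped horizontally (left ↔ right).

The orange square is in the top-right of the left (A) image and the top-left of the right (B) — shapes on opposite sides of the vertical midline have swapped in a mirror flip.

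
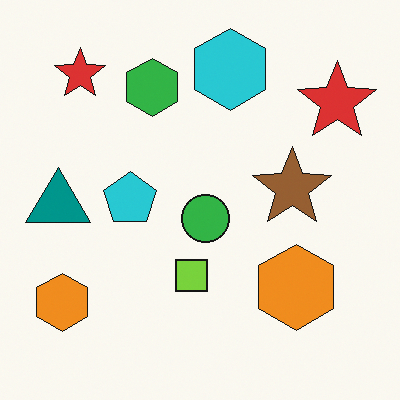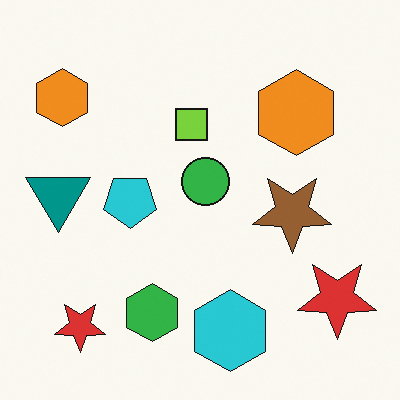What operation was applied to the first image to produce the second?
It was flipped vertically (top ↔ bottom).

The cyan hexagon is in the top of the first image and the bottom of the second — shapes on opposite sides of the horizontal midline have swapped in a mirror flip.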